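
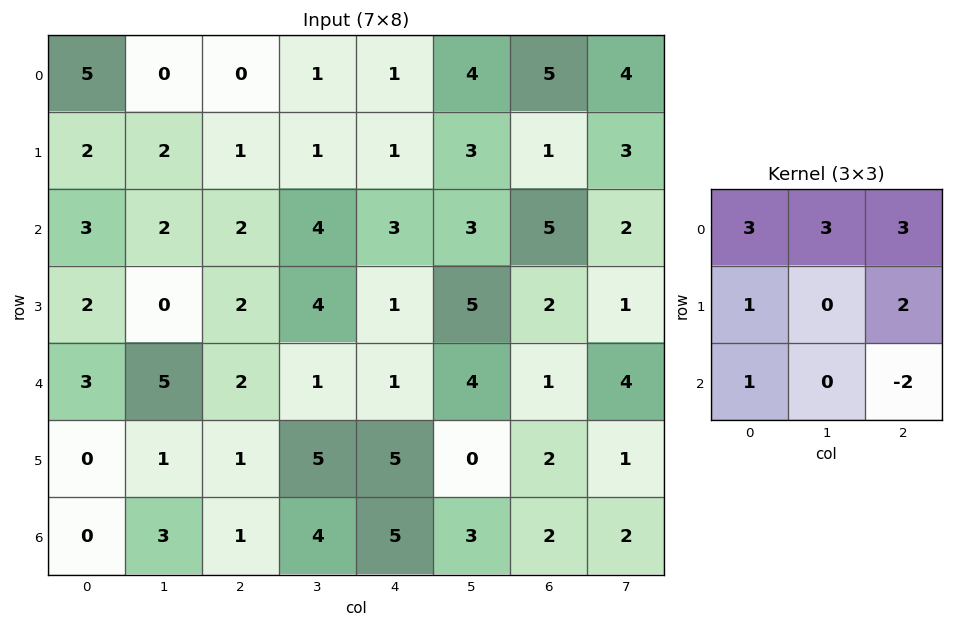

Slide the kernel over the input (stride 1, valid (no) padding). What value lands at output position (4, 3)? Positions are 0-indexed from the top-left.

The receptive field on the input at this output position is [1 1 4 / 5 5 0 / 4 5 3]. Elementwise product with the kernel and sum: 1·3 + 1·3 + 4·3 + 5·1 + 0·2 + 4·1 + 3·-2.

21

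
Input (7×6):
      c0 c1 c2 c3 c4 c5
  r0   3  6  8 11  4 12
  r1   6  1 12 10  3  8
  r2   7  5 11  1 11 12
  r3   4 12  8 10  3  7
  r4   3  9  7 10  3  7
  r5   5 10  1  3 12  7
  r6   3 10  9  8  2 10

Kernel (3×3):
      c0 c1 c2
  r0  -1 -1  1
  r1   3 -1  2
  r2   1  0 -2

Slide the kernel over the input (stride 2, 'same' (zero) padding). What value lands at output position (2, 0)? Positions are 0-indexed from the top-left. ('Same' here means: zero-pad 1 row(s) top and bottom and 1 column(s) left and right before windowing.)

The receptive field on the zero-padded input at this output position is [0 4 12 / 0 3 9 / 0 5 10]. Elementwise product with the kernel and sum: 0·-1 + 4·-1 + 12·1 + 0·3 + 3·-1 + 9·2 + 0·1 + 10·-2.

3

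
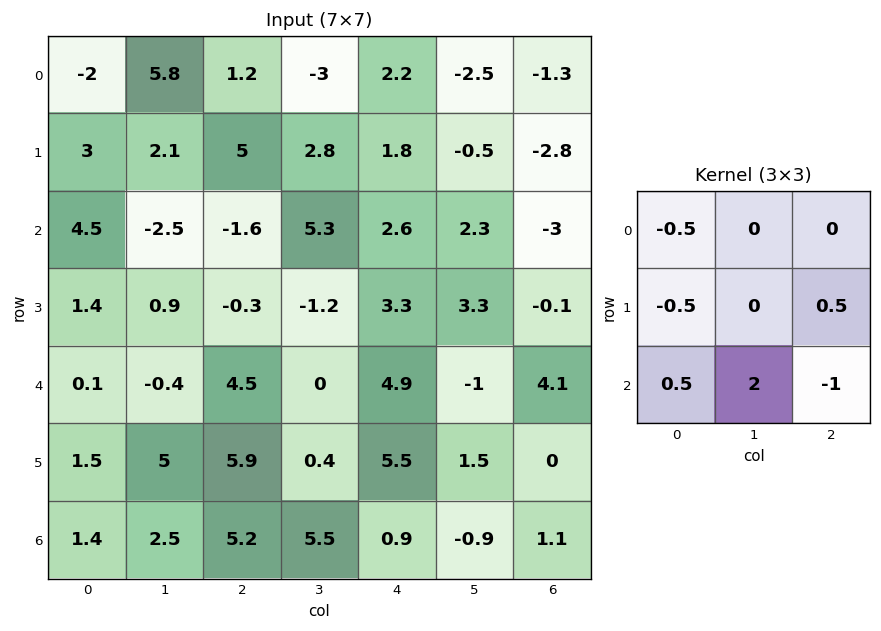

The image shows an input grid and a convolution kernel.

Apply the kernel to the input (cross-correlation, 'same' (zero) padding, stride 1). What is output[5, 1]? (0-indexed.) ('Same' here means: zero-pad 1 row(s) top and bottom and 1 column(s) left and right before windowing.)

The receptive field on the zero-padded input at this output position is [0.1 -0.4 4.5 / 1.5 5 5.9 / 1.4 2.5 5.2]. Elementwise product with the kernel and sum: 0.1·-0.5 + 1.5·-0.5 + 5.9·0.5 + 1.4·0.5 + 2.5·2 + 5.2·-1.

2.65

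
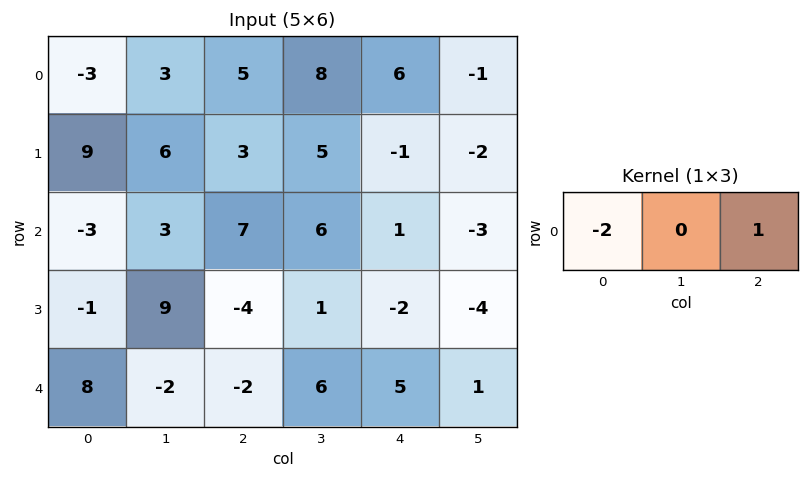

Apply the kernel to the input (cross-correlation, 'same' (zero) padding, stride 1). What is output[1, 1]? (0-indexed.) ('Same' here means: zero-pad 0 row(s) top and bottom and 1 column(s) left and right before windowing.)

The receptive field on the zero-padded input at this output position is [9 6 3]. Elementwise product with the kernel and sum: 9·-2 + 3·1.

-15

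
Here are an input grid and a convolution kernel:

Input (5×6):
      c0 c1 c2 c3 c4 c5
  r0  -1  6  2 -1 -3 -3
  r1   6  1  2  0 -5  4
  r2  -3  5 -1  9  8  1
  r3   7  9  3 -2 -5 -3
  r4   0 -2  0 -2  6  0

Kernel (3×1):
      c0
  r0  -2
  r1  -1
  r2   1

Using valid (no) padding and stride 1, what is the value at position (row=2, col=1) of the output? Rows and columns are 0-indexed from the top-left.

The receptive field on the input at this output position is [5 / 9 / -2]. Elementwise product with the kernel and sum: 5·-2 + 9·-1 + -2·1.

-21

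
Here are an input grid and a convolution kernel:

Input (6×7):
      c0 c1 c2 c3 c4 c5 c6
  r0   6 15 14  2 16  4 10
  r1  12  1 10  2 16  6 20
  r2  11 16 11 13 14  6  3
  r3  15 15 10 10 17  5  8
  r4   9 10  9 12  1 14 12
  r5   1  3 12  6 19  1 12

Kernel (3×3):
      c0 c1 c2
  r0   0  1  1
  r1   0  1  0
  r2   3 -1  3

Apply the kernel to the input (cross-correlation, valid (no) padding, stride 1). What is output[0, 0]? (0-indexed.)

The receptive field on the input at this output position is [6 15 14 / 12 1 10 / 11 16 11]. Elementwise product with the kernel and sum: 15·1 + 14·1 + 1·1 + 11·3 + 16·-1 + 11·3.

80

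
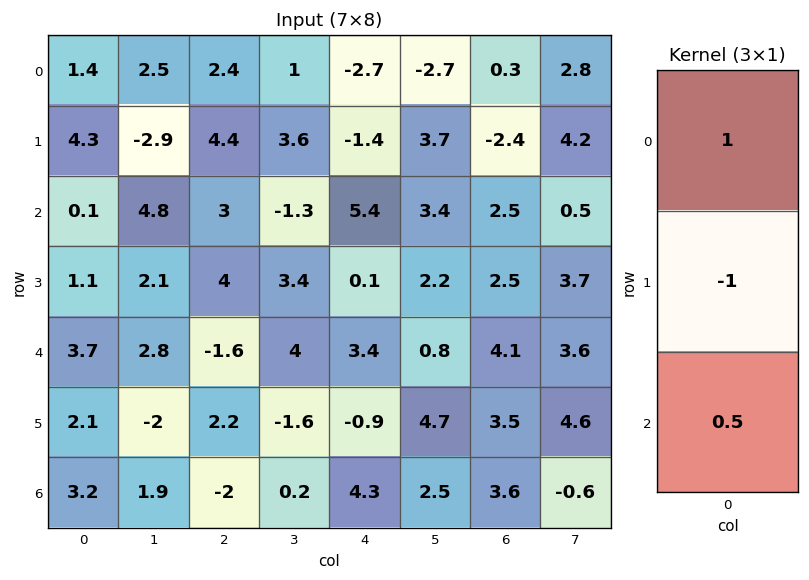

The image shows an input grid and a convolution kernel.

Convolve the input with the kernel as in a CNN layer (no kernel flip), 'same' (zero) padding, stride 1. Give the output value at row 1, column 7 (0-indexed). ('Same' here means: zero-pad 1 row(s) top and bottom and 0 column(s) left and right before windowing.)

The receptive field on the zero-padded input at this output position is [2.8 / 4.2 / 0.5]. Elementwise product with the kernel and sum: 2.8·1 + 4.2·-1 + 0.5·0.5.

-1.15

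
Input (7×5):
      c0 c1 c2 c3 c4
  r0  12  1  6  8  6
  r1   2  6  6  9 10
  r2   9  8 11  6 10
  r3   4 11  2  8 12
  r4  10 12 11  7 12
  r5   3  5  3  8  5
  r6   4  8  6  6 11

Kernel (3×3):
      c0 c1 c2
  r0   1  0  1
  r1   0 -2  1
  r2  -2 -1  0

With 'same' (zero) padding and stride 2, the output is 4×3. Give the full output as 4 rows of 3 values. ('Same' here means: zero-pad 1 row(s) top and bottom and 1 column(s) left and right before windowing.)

Output[0,0]: The receptive field on the zero-padded input at this output position is [0 0 0 / 0 12 1 / 0 2 6]. Elementwise product with the kernel and sum: 0·1 + 0·1 + 12·-2 + 1·1 + 0·-2 + 2·-1.

-25 -22 -40
-8 -25 -39
0 -9 -37
5 7 -14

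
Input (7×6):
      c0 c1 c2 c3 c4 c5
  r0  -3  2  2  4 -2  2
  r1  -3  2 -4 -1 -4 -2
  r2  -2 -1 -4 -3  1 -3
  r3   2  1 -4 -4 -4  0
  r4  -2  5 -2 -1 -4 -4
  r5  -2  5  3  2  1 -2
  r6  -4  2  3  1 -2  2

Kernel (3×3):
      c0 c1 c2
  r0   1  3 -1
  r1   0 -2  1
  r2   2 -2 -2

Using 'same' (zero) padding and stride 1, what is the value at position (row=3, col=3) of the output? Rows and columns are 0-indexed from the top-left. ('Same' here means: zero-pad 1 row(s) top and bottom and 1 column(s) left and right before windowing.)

-4

The receptive field on the zero-padded input at this output position is [-4 -3 1 / -4 -4 -4 / -2 -1 -4]. Elementwise product with the kernel and sum: -4·1 + -3·3 + 1·-1 + -4·-2 + -4·1 + -2·2 + -1·-2 + -4·-2.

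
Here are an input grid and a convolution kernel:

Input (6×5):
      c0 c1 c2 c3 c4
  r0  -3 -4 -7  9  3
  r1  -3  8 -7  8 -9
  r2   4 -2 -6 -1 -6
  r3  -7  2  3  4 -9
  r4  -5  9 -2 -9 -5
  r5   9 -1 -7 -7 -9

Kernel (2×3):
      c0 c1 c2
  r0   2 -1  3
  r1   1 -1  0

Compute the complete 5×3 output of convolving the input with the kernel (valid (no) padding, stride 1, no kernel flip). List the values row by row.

-34 41 -29
-29 51 -54
-17 -2 -30
-21 24 -18
-15 -1 -10

Output[0,0]: The receptive field on the input at this output position is [-3 -4 -7 / -3 8 -7]. Elementwise product with the kernel and sum: -3·2 + -4·-1 + -7·3 + -3·1 + 8·-1.
Output[0,1]: The receptive field on the input at this output position is [-4 -7 9 / 8 -7 8]. Elementwise product with the kernel and sum: -4·2 + -7·-1 + 9·3 + 8·1 + -7·-1.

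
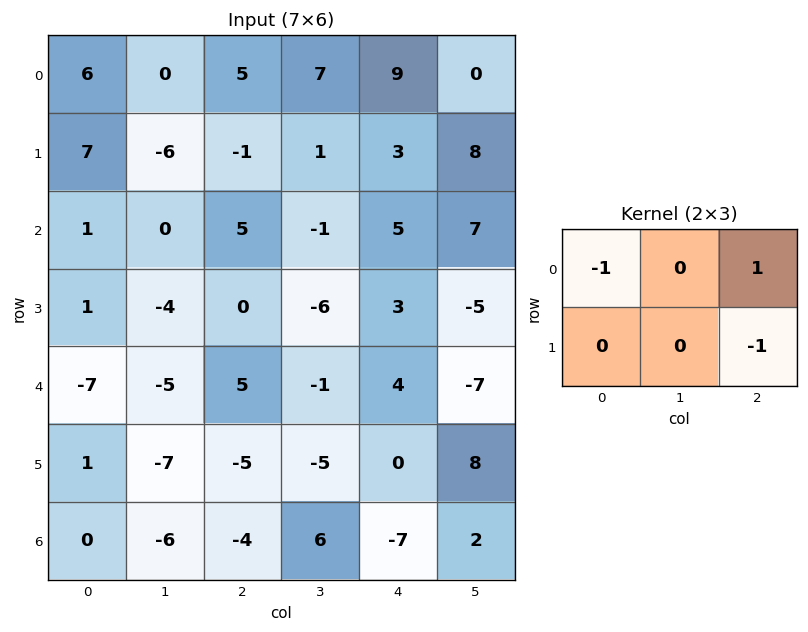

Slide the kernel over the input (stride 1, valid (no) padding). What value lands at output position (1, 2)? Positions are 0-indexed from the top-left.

-1

The receptive field on the input at this output position is [-1 1 3 / 5 -1 5]. Elementwise product with the kernel and sum: -1·-1 + 3·1 + 5·-1.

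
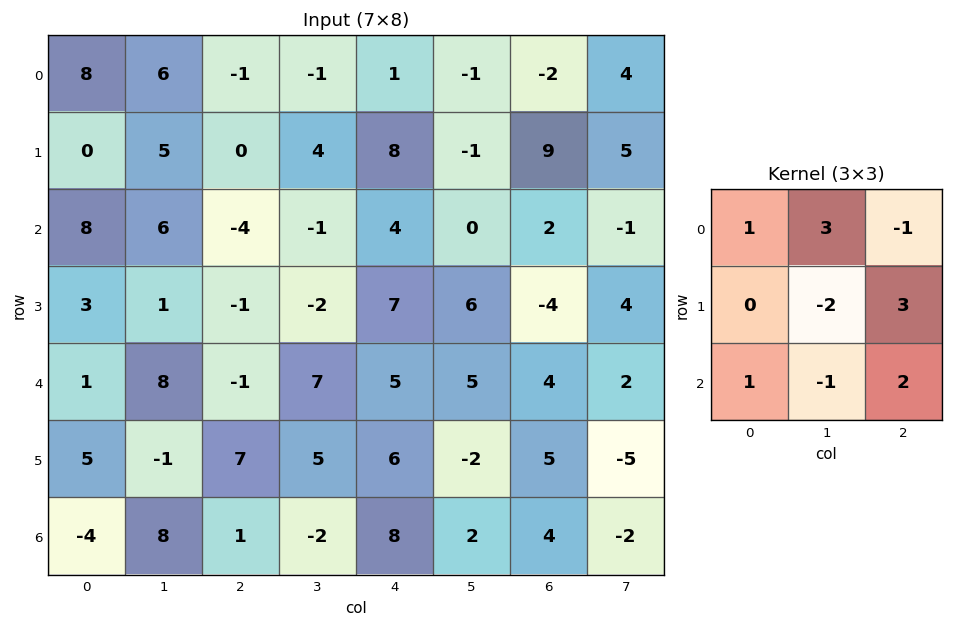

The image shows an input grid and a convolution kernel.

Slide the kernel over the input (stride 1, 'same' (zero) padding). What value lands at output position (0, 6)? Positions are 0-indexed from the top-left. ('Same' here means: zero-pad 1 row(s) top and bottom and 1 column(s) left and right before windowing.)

The receptive field on the zero-padded input at this output position is [0 0 0 / -1 -2 4 / -1 9 5]. Elementwise product with the kernel and sum: 0·1 + 0·3 + 0·-1 + -2·-2 + 4·3 + -1·1 + 9·-1 + 5·2.

16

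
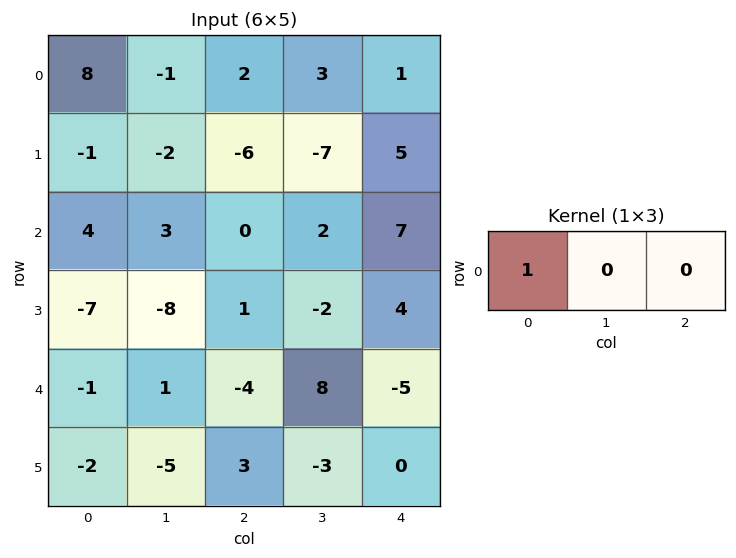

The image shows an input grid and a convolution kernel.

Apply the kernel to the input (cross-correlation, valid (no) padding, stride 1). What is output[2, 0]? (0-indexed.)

4

The receptive field on the input at this output position is [4 3 0]. Elementwise product with the kernel and sum: 4·1.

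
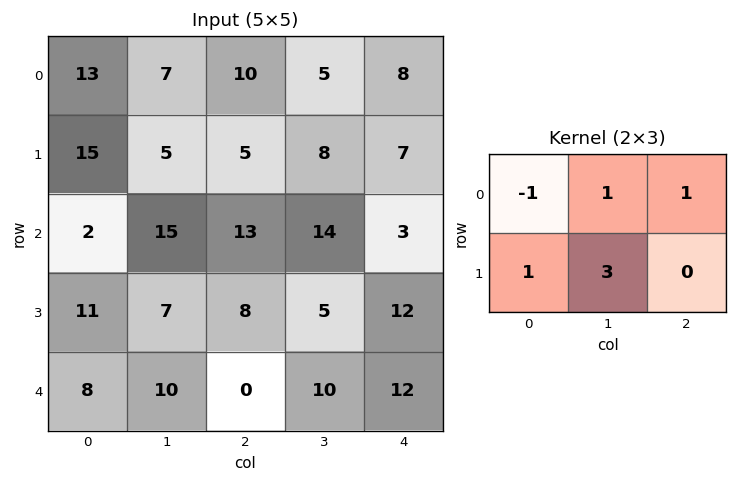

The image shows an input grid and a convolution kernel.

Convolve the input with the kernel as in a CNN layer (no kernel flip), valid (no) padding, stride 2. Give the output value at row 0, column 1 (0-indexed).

The receptive field on the input at this output position is [10 5 8 / 5 8 7]. Elementwise product with the kernel and sum: 10·-1 + 5·1 + 8·1 + 5·1 + 8·3.

32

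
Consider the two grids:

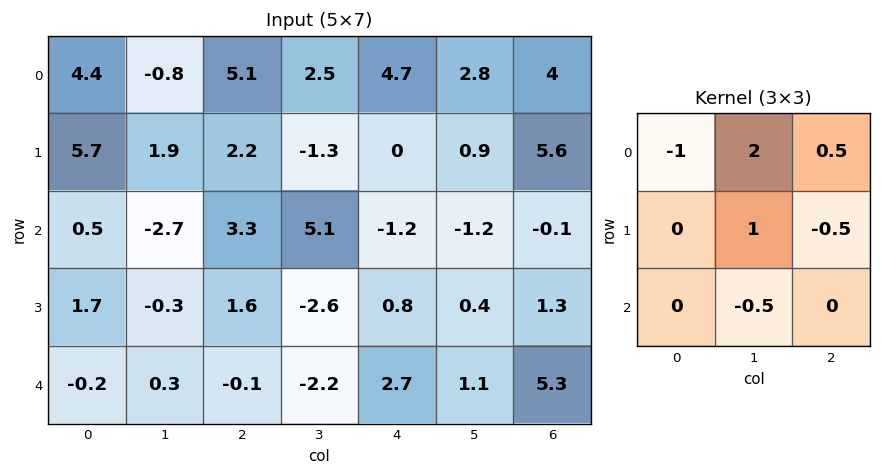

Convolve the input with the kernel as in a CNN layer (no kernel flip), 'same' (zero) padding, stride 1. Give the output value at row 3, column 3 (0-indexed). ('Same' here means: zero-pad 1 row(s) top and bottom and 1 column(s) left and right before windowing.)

4.4

The receptive field on the zero-padded input at this output position is [3.3 5.1 -1.2 / 1.6 -2.6 0.8 / -0.1 -2.2 2.7]. Elementwise product with the kernel and sum: 3.3·-1 + 5.1·2 + -1.2·0.5 + -2.6·1 + 0.8·-0.5 + -2.2·-0.5.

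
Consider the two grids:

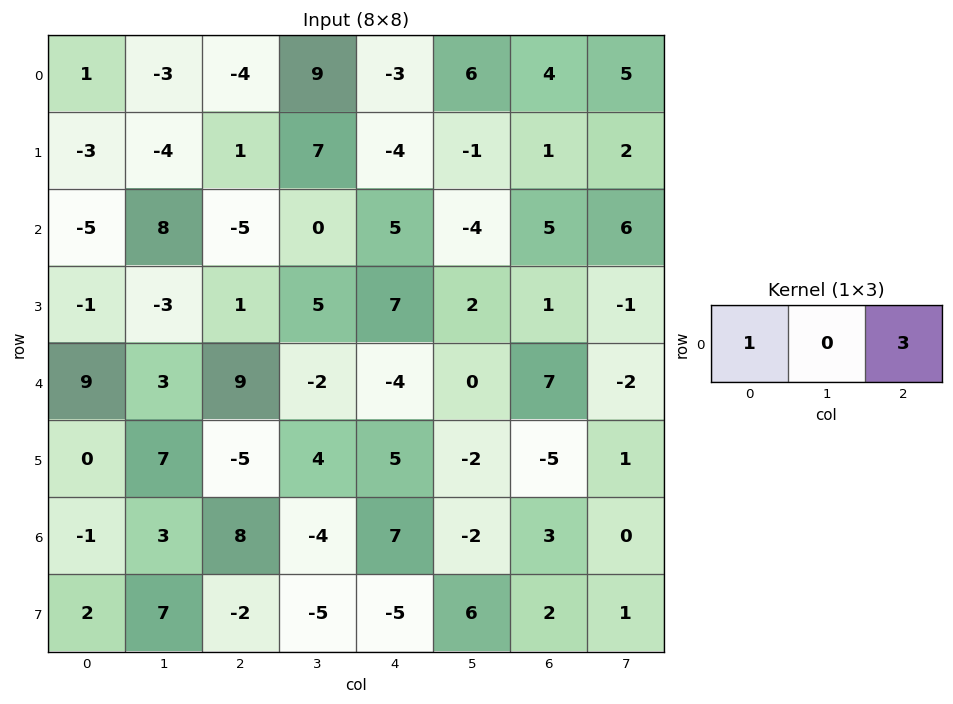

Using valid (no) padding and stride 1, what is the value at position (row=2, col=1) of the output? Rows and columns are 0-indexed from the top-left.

The receptive field on the input at this output position is [8 -5 0]. Elementwise product with the kernel and sum: 8·1 + 0·3.

8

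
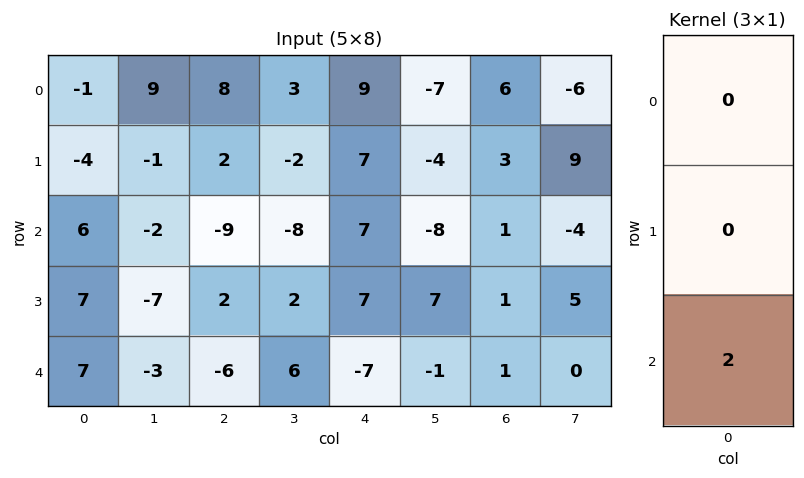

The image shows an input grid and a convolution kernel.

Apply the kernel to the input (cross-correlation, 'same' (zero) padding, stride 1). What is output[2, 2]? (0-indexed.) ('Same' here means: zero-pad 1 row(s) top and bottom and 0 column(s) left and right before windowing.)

The receptive field on the zero-padded input at this output position is [2 / -9 / 2]. Elementwise product with the kernel and sum: 2·2.

4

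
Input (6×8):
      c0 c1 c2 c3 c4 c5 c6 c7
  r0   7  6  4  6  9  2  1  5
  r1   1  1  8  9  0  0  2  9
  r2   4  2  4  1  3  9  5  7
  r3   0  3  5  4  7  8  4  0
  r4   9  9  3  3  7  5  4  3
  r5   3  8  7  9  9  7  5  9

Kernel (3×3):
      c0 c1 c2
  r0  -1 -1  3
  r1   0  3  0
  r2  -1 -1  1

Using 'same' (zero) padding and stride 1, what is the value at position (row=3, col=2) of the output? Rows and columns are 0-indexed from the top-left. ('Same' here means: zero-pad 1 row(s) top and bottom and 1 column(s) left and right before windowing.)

3

The receptive field on the zero-padded input at this output position is [2 4 1 / 3 5 4 / 9 3 3]. Elementwise product with the kernel and sum: 2·-1 + 4·-1 + 1·3 + 5·3 + 9·-1 + 3·-1 + 3·1.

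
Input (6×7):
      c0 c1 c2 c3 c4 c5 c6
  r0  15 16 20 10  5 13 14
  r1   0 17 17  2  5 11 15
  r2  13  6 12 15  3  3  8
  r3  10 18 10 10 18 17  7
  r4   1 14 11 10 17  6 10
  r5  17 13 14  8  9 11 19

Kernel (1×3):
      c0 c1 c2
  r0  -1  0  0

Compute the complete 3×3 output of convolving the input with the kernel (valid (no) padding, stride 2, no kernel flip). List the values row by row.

-15 -20 -5
-13 -12 -3
-1 -11 -17

Output[0,0]: The receptive field on the input at this output position is [15 16 20]. Elementwise product with the kernel and sum: 15·-1.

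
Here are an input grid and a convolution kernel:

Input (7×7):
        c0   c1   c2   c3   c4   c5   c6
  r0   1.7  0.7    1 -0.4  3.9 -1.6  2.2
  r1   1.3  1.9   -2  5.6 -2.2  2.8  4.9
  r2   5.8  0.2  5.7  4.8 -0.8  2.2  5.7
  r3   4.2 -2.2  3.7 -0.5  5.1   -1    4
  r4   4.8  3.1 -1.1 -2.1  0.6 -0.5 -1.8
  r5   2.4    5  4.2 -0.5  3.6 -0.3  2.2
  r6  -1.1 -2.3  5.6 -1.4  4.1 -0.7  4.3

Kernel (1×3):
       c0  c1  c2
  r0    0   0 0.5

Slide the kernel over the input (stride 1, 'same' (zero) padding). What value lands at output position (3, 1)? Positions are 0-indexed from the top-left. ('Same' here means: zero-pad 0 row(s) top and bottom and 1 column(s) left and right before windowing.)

The receptive field on the zero-padded input at this output position is [4.2 -2.2 3.7]. Elementwise product with the kernel and sum: 3.7·0.5.

1.85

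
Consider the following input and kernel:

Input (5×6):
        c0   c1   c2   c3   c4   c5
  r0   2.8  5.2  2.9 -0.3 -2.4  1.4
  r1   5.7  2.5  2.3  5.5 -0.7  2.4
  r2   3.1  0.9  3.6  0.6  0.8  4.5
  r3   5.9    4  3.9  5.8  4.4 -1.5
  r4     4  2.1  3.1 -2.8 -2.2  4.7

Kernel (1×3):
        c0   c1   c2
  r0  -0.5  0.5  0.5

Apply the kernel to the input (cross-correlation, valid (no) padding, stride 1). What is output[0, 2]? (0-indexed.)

-2.8

The receptive field on the input at this output position is [2.9 -0.3 -2.4]. Elementwise product with the kernel and sum: 2.9·-0.5 + -0.3·0.5 + -2.4·0.5.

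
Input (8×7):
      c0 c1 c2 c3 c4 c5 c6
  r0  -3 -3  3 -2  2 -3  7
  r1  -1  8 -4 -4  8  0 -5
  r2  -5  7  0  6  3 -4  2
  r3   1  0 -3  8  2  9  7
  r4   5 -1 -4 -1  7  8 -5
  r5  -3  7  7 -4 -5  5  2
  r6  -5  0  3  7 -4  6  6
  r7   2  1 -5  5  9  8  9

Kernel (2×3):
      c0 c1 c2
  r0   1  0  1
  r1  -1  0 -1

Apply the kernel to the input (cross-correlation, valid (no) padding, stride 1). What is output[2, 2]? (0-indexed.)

4

The receptive field on the input at this output position is [0 6 3 / -3 8 2]. Elementwise product with the kernel and sum: 0·1 + 3·1 + -3·-1 + 2·-1.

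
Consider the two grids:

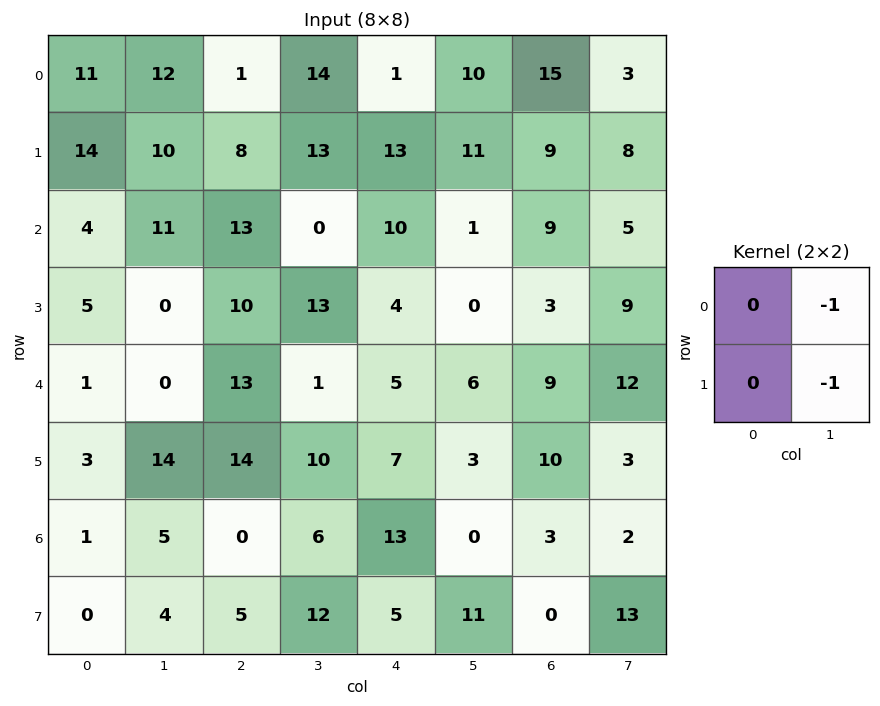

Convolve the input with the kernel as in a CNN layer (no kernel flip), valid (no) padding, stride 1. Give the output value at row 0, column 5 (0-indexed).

-24

The receptive field on the input at this output position is [10 15 / 11 9]. Elementwise product with the kernel and sum: 15·-1 + 9·-1.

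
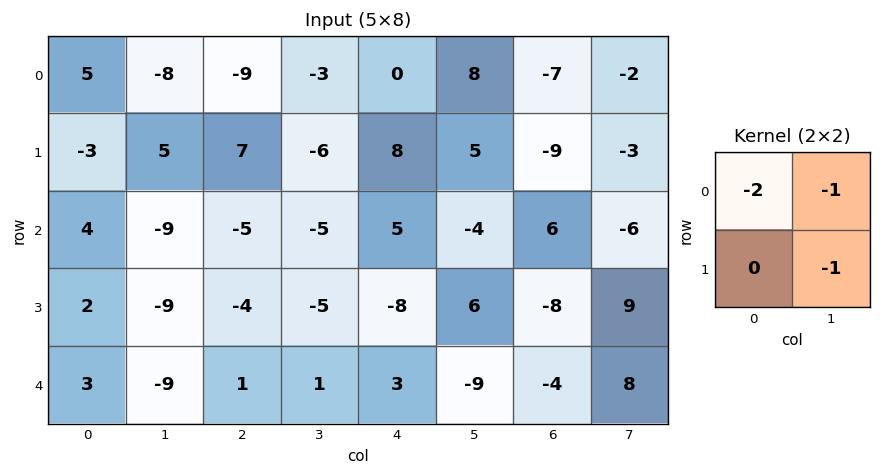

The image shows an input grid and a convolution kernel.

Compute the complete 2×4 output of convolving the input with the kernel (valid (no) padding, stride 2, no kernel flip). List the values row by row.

Output[0,0]: The receptive field on the input at this output position is [5 -8 / -3 5]. Elementwise product with the kernel and sum: 5·-2 + -8·-1 + 5·-1.

-7 27 -13 19
10 20 -12 -15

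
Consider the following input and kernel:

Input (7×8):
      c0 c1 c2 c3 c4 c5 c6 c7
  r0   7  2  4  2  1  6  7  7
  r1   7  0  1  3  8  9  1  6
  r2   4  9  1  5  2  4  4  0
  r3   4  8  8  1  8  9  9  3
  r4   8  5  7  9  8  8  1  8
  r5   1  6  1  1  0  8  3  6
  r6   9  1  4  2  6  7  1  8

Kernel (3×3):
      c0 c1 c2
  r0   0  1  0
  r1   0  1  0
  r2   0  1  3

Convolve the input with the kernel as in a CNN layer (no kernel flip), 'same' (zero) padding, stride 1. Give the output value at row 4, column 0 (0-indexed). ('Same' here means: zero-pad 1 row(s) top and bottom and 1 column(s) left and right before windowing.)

31

The receptive field on the zero-padded input at this output position is [0 4 8 / 0 8 5 / 0 1 6]. Elementwise product with the kernel and sum: 4·1 + 8·1 + 1·1 + 6·3.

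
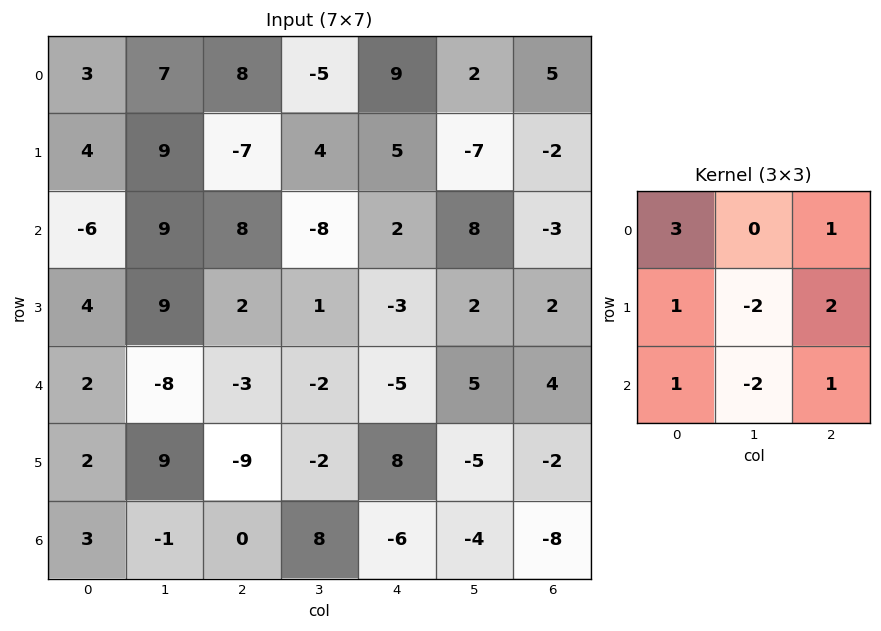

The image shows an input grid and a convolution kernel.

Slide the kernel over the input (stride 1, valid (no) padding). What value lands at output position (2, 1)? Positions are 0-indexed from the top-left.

The receptive field on the input at this output position is [9 8 -8 / 9 2 1 / -8 -3 -2]. Elementwise product with the kernel and sum: 9·3 + -8·1 + 9·1 + 2·-2 + 1·2 + -8·1 + -3·-2 + -2·1.

22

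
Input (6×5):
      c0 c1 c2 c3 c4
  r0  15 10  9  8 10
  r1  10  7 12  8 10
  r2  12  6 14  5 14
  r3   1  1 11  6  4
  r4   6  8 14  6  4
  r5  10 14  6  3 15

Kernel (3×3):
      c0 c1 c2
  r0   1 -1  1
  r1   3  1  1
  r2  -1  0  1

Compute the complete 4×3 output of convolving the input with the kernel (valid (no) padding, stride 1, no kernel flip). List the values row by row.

65 49 65
81 45 68
43 15 56
47 29 70

Output[0,0]: The receptive field on the input at this output position is [15 10 9 / 10 7 12 / 12 6 14]. Elementwise product with the kernel and sum: 15·1 + 10·-1 + 9·1 + 10·3 + 7·1 + 12·1 + 12·-1 + 14·1.
Output[0,1]: The receptive field on the input at this output position is [10 9 8 / 7 12 8 / 6 14 5]. Elementwise product with the kernel and sum: 10·1 + 9·-1 + 8·1 + 7·3 + 12·1 + 8·1 + 6·-1 + 5·1.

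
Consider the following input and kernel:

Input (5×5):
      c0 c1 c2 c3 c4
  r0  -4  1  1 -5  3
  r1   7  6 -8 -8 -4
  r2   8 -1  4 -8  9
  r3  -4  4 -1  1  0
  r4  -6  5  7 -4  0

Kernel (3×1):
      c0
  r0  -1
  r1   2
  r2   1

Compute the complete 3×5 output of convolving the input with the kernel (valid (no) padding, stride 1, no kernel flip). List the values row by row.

Output[0,0]: The receptive field on the input at this output position is [-4 / 7 / 8]. Elementwise product with the kernel and sum: -4·-1 + 7·2 + 8·1.

26 10 -13 -19 -2
5 -4 15 -7 22
-22 14 1 6 -9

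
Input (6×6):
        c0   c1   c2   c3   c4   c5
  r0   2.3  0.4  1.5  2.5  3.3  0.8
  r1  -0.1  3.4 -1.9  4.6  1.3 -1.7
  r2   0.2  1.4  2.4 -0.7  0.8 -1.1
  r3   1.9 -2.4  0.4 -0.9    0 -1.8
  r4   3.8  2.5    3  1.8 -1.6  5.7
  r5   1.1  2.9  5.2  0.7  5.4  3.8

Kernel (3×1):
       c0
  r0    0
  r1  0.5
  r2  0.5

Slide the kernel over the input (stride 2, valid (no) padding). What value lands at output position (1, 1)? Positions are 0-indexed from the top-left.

The receptive field on the input at this output position is [2.4 / 0.4 / 3]. Elementwise product with the kernel and sum: 0.4·0.5 + 3·0.5.

1.7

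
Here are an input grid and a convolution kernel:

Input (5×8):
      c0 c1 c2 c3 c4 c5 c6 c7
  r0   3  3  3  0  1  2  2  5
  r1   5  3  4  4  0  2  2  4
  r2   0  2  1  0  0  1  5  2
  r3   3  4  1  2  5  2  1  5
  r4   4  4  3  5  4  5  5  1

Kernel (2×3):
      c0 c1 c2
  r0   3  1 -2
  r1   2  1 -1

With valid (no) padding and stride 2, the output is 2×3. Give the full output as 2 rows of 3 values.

15 19 1
9 2 2

Output[0,0]: The receptive field on the input at this output position is [3 3 3 / 5 3 4]. Elementwise product with the kernel and sum: 3·3 + 3·1 + 3·-2 + 5·2 + 3·1 + 4·-1.
Output[0,1]: The receptive field on the input at this output position is [3 0 1 / 4 4 0]. Elementwise product with the kernel and sum: 3·3 + 0·1 + 1·-2 + 4·2 + 4·1 + 0·-1.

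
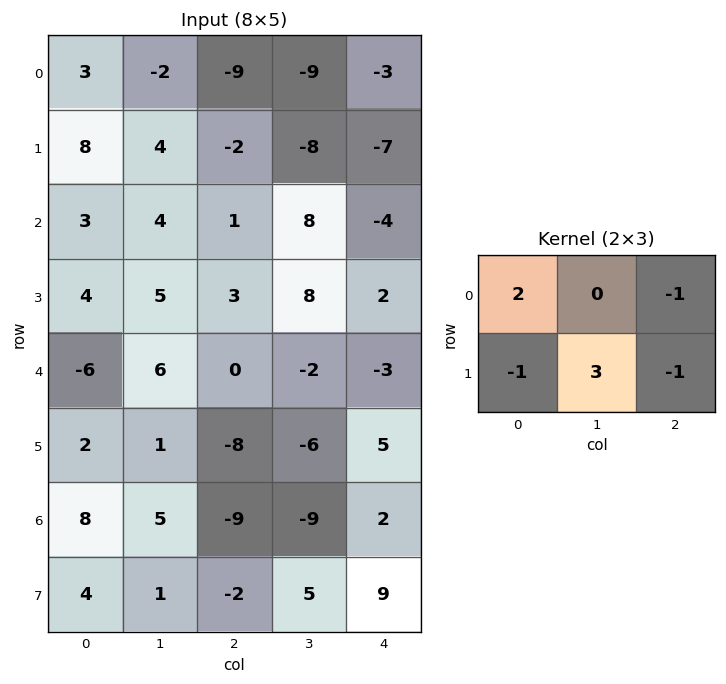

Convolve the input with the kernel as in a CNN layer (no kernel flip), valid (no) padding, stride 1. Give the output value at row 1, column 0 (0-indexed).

26

The receptive field on the input at this output position is [8 4 -2 / 3 4 1]. Elementwise product with the kernel and sum: 8·2 + -2·-1 + 3·-1 + 4·3 + 1·-1.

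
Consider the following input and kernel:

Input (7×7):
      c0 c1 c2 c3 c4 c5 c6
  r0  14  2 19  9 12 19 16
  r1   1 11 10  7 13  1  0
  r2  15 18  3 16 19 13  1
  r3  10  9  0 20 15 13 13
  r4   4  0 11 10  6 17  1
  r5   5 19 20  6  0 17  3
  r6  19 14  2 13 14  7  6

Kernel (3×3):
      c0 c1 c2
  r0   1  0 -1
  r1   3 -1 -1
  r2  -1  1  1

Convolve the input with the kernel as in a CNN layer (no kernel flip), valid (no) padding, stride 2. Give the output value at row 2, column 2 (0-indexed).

The receptive field on the input at this output position is [6 17 1 / 0 17 3 / 14 7 6]. Elementwise product with the kernel and sum: 6·1 + 1·-1 + 0·3 + 17·-1 + 3·-1 + 14·-1 + 7·1 + 6·1.

-16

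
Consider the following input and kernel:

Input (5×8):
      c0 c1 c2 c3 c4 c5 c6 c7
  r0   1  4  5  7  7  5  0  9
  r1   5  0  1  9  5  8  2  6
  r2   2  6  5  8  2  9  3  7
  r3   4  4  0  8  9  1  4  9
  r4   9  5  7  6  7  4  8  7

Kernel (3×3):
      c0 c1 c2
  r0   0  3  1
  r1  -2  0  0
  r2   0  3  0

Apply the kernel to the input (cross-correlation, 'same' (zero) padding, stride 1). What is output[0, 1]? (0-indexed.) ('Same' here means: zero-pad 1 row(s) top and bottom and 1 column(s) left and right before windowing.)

-2

The receptive field on the zero-padded input at this output position is [0 0 0 / 1 4 5 / 5 0 1]. Elementwise product with the kernel and sum: 0·3 + 0·1 + 1·-2 + 0·3.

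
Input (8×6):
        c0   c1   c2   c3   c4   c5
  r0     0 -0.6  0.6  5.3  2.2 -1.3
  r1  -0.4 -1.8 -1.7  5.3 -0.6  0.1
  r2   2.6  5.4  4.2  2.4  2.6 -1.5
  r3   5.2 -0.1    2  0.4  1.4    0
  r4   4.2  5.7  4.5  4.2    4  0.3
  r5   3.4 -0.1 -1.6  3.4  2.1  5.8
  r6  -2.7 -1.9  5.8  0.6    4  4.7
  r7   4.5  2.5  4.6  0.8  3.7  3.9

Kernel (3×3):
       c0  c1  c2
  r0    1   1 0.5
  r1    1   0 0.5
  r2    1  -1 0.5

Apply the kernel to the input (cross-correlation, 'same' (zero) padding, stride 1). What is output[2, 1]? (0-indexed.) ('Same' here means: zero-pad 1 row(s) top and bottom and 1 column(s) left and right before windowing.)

7.95

The receptive field on the zero-padded input at this output position is [-0.4 -1.8 -1.7 / 2.6 5.4 4.2 / 5.2 -0.1 2]. Elementwise product with the kernel and sum: -0.4·1 + -1.8·1 + -1.7·0.5 + 2.6·1 + 4.2·0.5 + 5.2·1 + -0.1·-1 + 2·0.5.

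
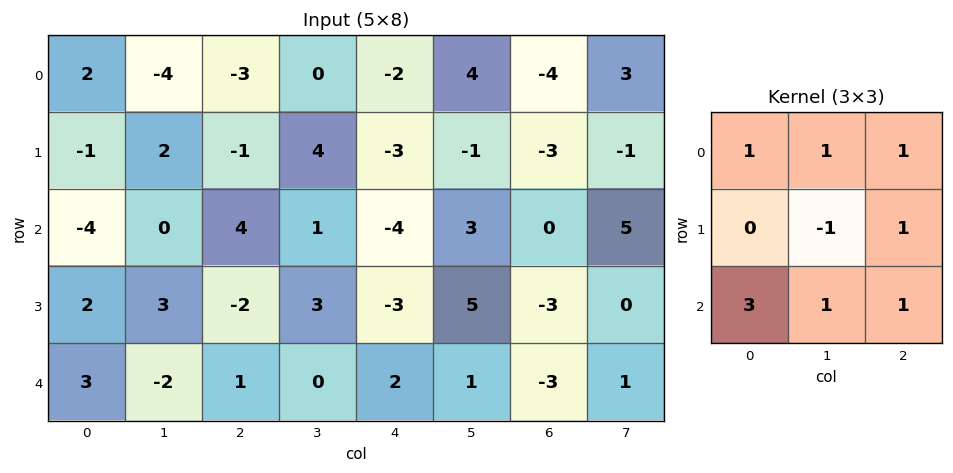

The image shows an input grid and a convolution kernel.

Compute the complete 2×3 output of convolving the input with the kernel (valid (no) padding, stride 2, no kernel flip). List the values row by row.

-16 -3 -13
3 0 -5

Output[0,0]: The receptive field on the input at this output position is [2 -4 -3 / -1 2 -1 / -4 0 4]. Elementwise product with the kernel and sum: 2·1 + -4·1 + -3·1 + 2·-1 + -1·1 + -4·3 + 0·1 + 4·1.
Output[0,1]: The receptive field on the input at this output position is [-3 0 -2 / -1 4 -3 / 4 1 -4]. Elementwise product with the kernel and sum: -3·1 + 0·1 + -2·1 + 4·-1 + -3·1 + 4·3 + 1·1 + -4·1.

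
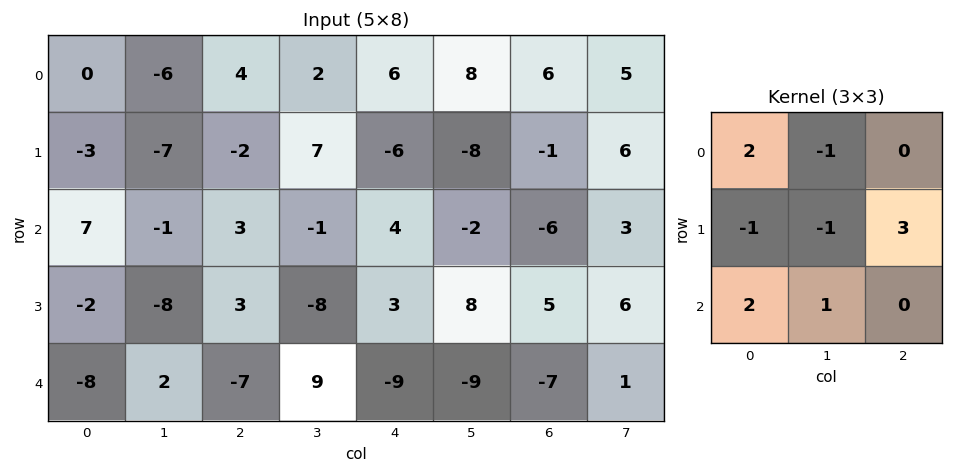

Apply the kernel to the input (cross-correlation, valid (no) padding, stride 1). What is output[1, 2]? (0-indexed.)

-3

The receptive field on the input at this output position is [-2 7 -6 / 3 -1 4 / 3 -8 3]. Elementwise product with the kernel and sum: -2·2 + 7·-1 + 3·-1 + -1·-1 + 4·3 + 3·2 + -8·1.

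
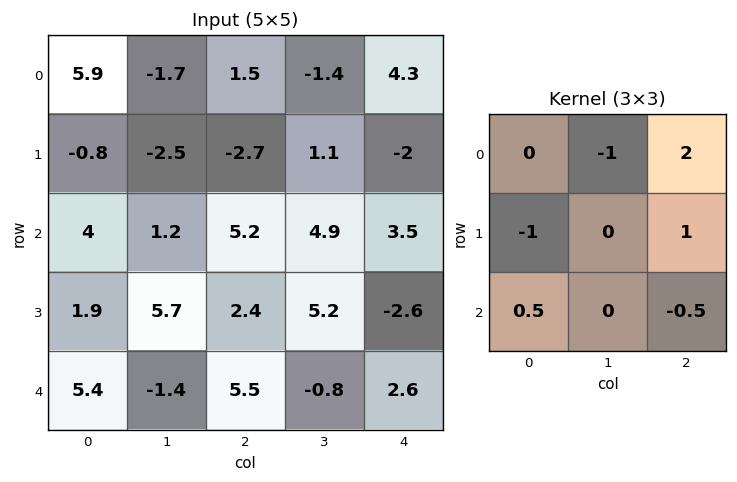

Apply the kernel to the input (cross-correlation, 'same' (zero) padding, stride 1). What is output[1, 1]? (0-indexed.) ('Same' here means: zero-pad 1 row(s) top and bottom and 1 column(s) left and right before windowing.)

The receptive field on the zero-padded input at this output position is [5.9 -1.7 1.5 / -0.8 -2.5 -2.7 / 4 1.2 5.2]. Elementwise product with the kernel and sum: -1.7·-1 + 1.5·2 + -0.8·-1 + -2.7·1 + 4·0.5 + 5.2·-0.5.

2.2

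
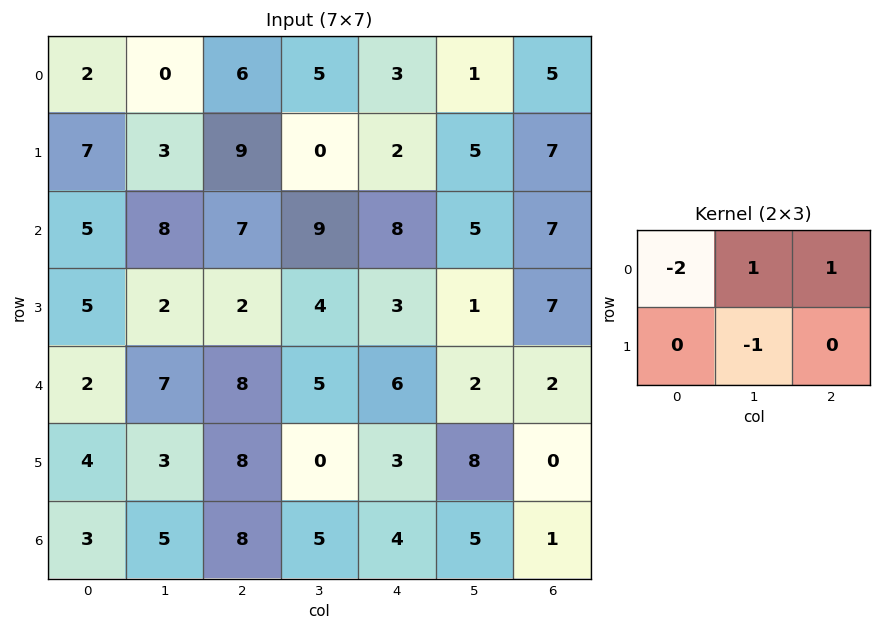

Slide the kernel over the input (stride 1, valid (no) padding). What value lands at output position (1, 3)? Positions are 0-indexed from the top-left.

-1

The receptive field on the input at this output position is [0 2 5 / 9 8 5]. Elementwise product with the kernel and sum: 0·-2 + 2·1 + 5·1 + 8·-1.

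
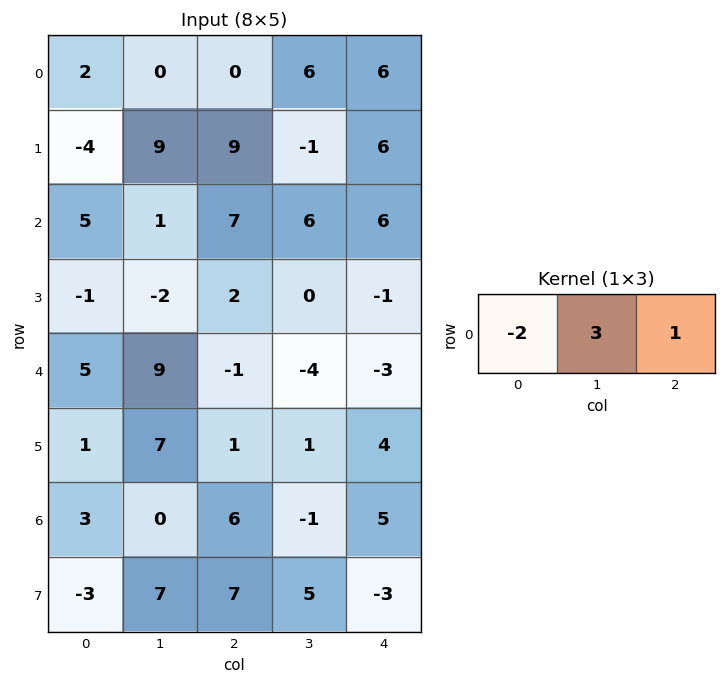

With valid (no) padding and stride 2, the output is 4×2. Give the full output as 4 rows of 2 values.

Output[0,0]: The receptive field on the input at this output position is [2 0 0]. Elementwise product with the kernel and sum: 2·-2 + 0·3 + 0·1.

-4 24
0 10
16 -13
0 -10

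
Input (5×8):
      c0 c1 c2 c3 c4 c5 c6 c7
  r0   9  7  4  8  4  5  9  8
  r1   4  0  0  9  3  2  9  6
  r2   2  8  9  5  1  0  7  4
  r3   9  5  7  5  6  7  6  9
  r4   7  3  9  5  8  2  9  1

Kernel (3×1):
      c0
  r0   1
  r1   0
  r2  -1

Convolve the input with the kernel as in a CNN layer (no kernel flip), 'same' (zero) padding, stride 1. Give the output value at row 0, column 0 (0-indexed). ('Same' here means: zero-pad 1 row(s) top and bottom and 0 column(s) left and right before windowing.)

-4

The receptive field on the zero-padded input at this output position is [0 / 9 / 4]. Elementwise product with the kernel and sum: 0·1 + 4·-1.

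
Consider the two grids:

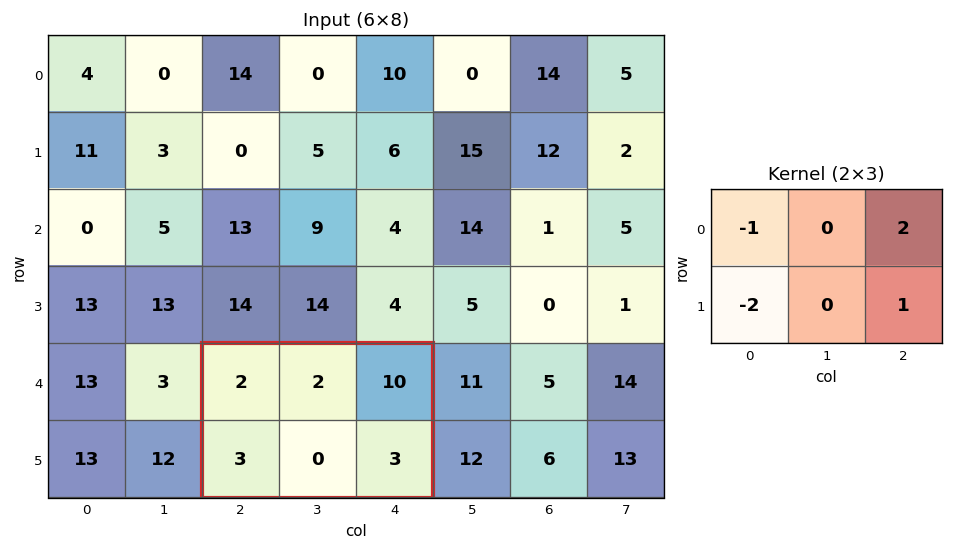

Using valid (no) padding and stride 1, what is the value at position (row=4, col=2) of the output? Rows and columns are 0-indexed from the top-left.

The receptive field on the input at this output position is [2 2 10 / 3 0 3]. Elementwise product with the kernel and sum: 2·-1 + 10·2 + 3·-2 + 3·1.

15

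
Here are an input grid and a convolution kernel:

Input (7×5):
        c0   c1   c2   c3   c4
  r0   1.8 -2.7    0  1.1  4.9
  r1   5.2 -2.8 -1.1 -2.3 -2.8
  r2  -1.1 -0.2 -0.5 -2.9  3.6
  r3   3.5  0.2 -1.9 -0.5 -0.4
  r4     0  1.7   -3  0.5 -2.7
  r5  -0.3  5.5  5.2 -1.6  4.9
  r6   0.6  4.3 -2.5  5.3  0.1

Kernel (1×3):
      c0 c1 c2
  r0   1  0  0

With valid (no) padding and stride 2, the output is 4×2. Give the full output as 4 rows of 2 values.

1.8 0
-1.1 -0.5
0 -3
0.6 -2.5

Output[0,0]: The receptive field on the input at this output position is [1.8 -2.7 0]. Elementwise product with the kernel and sum: 1.8·1.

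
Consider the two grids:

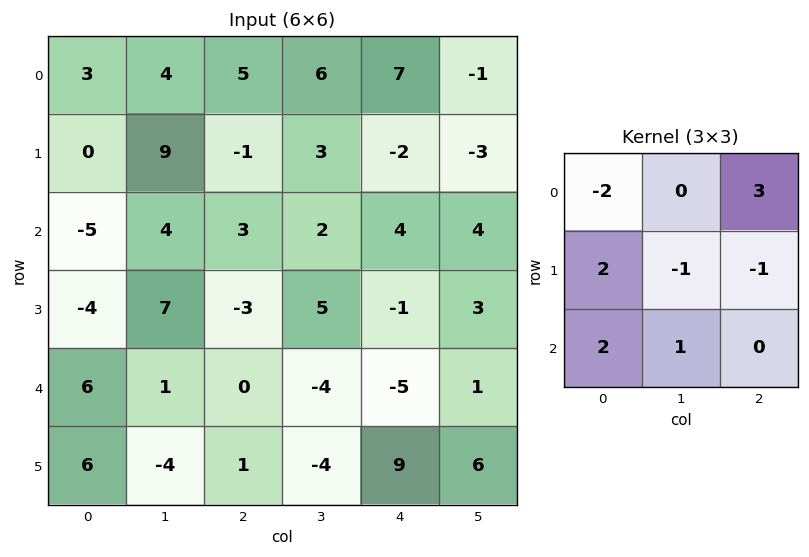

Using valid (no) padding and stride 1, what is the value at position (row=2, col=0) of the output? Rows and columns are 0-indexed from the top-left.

The receptive field on the input at this output position is [-5 4 3 / -4 7 -3 / 6 1 0]. Elementwise product with the kernel and sum: -5·-2 + 3·3 + -4·2 + 7·-1 + -3·-1 + 6·2 + 1·1.

20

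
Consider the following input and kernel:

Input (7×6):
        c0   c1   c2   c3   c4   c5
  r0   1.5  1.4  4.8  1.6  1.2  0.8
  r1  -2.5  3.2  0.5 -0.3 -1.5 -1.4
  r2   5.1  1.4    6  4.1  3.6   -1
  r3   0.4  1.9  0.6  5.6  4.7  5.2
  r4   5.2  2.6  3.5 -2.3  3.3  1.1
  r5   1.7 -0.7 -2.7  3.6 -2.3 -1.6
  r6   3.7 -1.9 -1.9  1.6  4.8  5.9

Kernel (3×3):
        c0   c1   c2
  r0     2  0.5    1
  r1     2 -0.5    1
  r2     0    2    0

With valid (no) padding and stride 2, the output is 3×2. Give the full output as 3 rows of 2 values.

Output[0,0]: The receptive field on the input at this output position is [1.5 1.4 4.8 / -2.5 3.2 0.5 / 5.1 1.4 6]. Elementwise product with the kernel and sum: 1.5·2 + 1.4·0.5 + 4.8·1 + -2.5·2 + 3.2·-0.5 + 0.5·1 + 1.4·2.

5.2 19.45
22.55 16.15
12.45 2.85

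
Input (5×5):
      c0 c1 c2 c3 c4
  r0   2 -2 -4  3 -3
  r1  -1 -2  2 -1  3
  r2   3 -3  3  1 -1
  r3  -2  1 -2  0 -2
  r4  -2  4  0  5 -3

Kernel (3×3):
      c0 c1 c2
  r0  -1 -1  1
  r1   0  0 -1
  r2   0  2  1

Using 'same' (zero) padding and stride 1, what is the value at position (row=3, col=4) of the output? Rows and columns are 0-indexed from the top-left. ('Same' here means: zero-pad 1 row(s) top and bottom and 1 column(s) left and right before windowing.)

-6

The receptive field on the zero-padded input at this output position is [1 -1 0 / 0 -2 0 / 5 -3 0]. Elementwise product with the kernel and sum: 1·-1 + -1·-1 + 0·1 + 0·-1 + -3·2 + 0·1.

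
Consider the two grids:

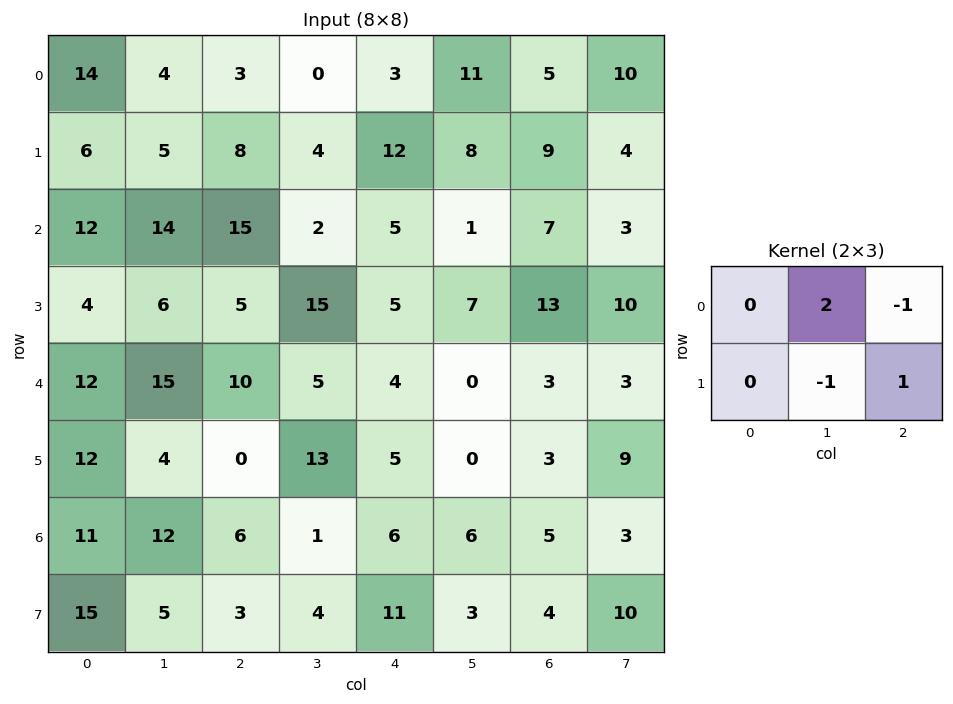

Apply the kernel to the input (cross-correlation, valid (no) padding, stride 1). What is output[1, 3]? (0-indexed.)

The receptive field on the input at this output position is [4 12 8 / 2 5 1]. Elementwise product with the kernel and sum: 12·2 + 8·-1 + 5·-1 + 1·1.

12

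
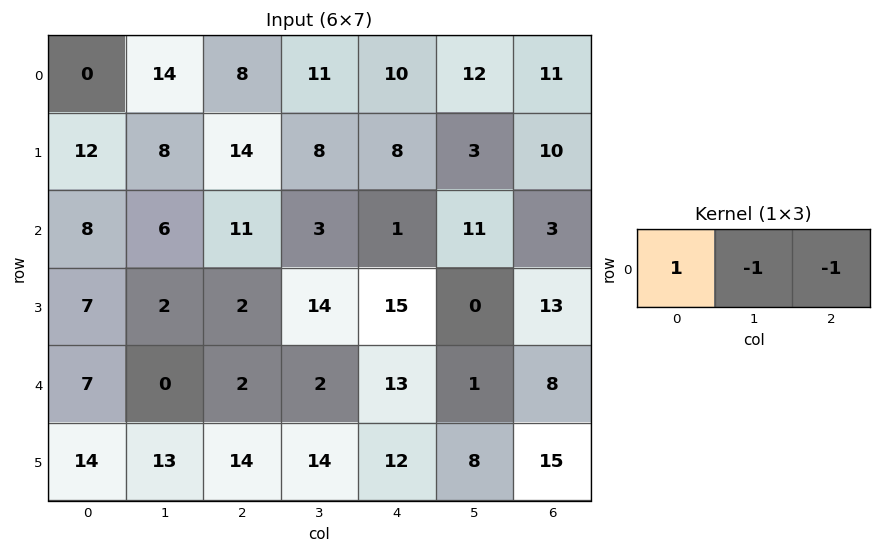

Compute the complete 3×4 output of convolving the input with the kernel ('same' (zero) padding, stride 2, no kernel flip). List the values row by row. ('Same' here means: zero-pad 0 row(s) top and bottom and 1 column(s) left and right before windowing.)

-14 -5 -11 1
-14 -8 -9 8
-7 -4 -12 -7

Output[0,0]: The receptive field on the zero-padded input at this output position is [0 0 14]. Elementwise product with the kernel and sum: 0·1 + 0·-1 + 14·-1.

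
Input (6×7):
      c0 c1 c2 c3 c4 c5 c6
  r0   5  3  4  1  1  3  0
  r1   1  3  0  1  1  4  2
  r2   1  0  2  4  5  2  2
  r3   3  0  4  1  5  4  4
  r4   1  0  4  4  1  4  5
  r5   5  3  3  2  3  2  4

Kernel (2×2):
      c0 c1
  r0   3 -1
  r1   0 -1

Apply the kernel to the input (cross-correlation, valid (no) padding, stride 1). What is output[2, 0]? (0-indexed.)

The receptive field on the input at this output position is [1 0 / 3 0]. Elementwise product with the kernel and sum: 1·3 + 0·-1 + 0·-1.

3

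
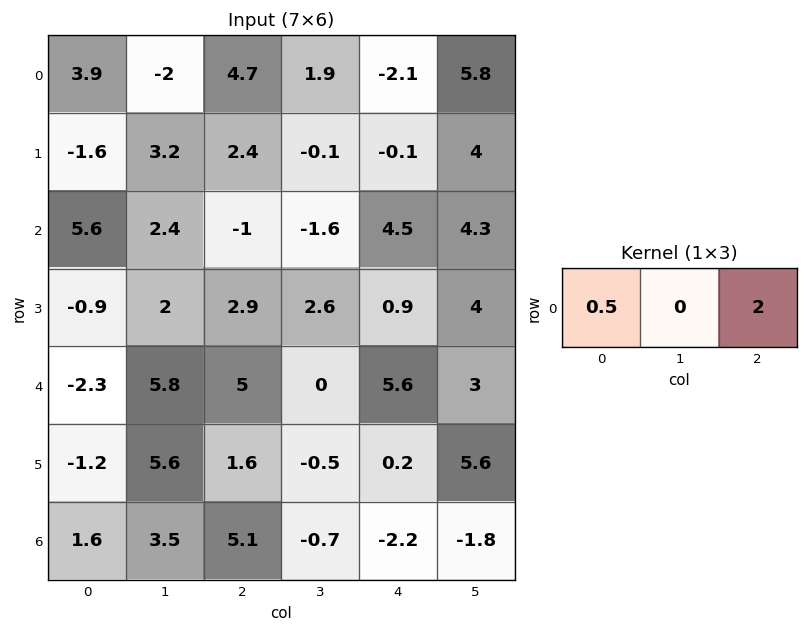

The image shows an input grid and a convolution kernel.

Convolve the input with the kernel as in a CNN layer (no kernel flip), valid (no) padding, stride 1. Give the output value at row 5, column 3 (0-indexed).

The receptive field on the input at this output position is [-0.5 0.2 5.6]. Elementwise product with the kernel and sum: -0.5·0.5 + 5.6·2.

10.95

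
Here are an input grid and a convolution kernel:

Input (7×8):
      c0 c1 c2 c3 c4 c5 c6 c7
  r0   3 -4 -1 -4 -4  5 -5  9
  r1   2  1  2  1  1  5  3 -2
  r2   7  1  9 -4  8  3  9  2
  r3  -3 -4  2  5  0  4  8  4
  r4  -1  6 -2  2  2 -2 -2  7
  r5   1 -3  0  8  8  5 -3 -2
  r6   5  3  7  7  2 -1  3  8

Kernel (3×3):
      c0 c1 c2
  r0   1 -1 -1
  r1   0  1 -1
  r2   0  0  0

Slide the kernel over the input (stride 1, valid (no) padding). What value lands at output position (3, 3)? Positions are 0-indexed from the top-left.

5

The receptive field on the input at this output position is [5 0 4 / 2 2 -2 / 8 8 5]. Elementwise product with the kernel and sum: 5·1 + 0·-1 + 4·-1 + 2·1 + -2·-1.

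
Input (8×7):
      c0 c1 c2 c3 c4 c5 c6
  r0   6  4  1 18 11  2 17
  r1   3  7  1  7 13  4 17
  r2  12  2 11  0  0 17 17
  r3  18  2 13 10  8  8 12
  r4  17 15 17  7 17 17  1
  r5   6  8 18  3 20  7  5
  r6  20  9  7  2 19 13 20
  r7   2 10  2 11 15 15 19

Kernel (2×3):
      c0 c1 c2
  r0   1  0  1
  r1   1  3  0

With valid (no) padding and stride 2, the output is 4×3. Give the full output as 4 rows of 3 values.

Output[0,0]: The receptive field on the input at this output position is [6 4 1 / 3 7 1]. Elementwise product with the kernel and sum: 6·1 + 1·1 + 3·1 + 7·3.
Output[0,1]: The receptive field on the input at this output position is [1 18 11 / 1 7 13]. Elementwise product with the kernel and sum: 1·1 + 11·1 + 1·1 + 7·3.

31 34 53
47 54 49
64 61 59
59 61 99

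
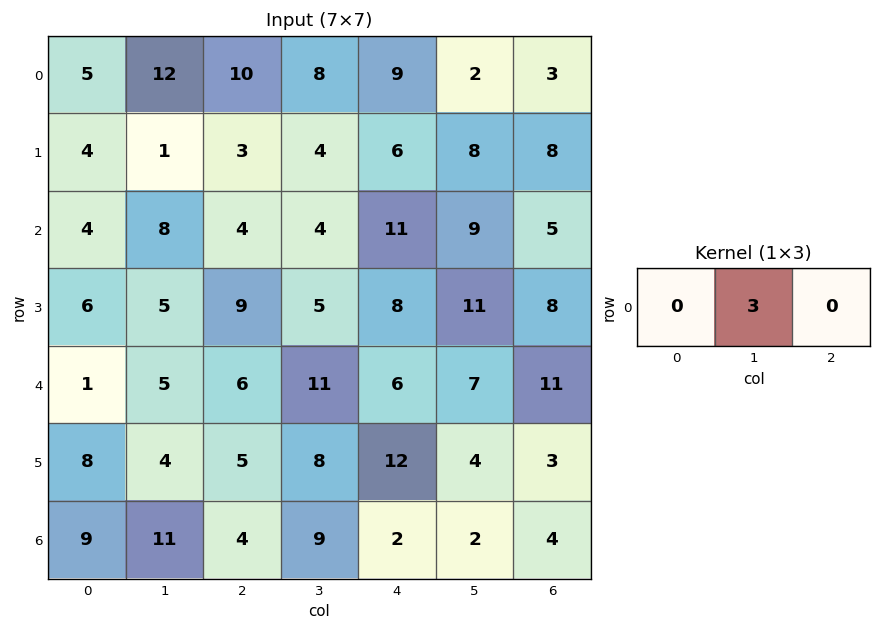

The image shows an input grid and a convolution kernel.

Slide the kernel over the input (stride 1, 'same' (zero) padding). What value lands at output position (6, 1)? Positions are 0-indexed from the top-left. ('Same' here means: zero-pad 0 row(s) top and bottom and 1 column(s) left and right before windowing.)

The receptive field on the zero-padded input at this output position is [9 11 4]. Elementwise product with the kernel and sum: 11·3.

33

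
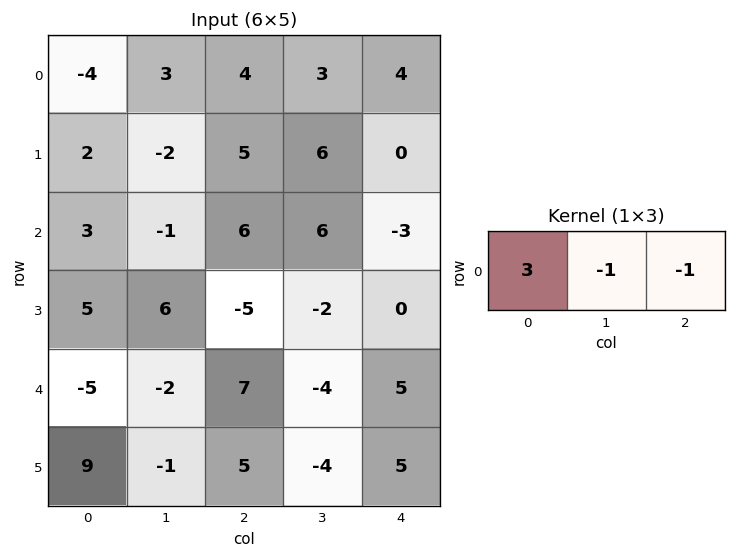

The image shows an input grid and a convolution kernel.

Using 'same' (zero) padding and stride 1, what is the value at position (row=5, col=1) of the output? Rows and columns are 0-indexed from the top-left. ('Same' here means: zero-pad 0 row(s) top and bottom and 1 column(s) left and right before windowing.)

The receptive field on the zero-padded input at this output position is [9 -1 5]. Elementwise product with the kernel and sum: 9·3 + -1·-1 + 5·-1.

23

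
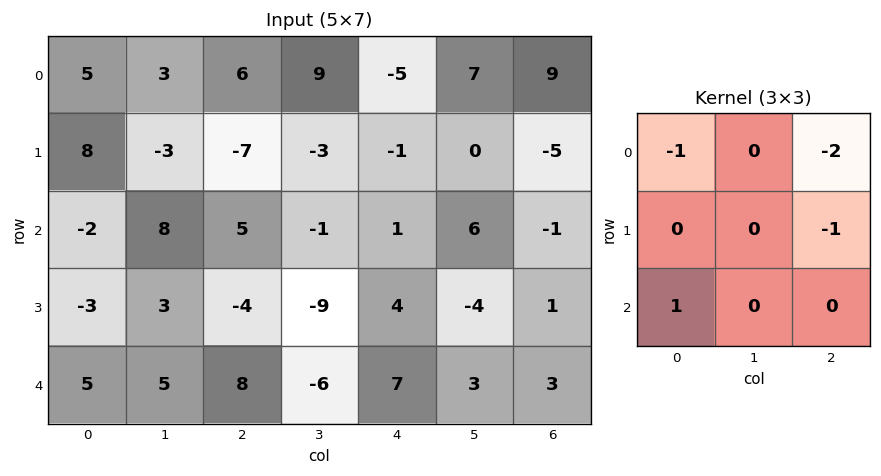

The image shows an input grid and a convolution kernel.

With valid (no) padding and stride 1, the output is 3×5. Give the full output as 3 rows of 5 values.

-12 -10 10 -24 -7
-2 13 4 -12 16
1 8 -3 -13 7

Output[0,0]: The receptive field on the input at this output position is [5 3 6 / 8 -3 -7 / -2 8 5]. Elementwise product with the kernel and sum: 5·-1 + 6·-2 + -7·-1 + -2·1.
Output[0,1]: The receptive field on the input at this output position is [3 6 9 / -3 -7 -3 / 8 5 -1]. Elementwise product with the kernel and sum: 3·-1 + 9·-2 + -3·-1 + 8·1.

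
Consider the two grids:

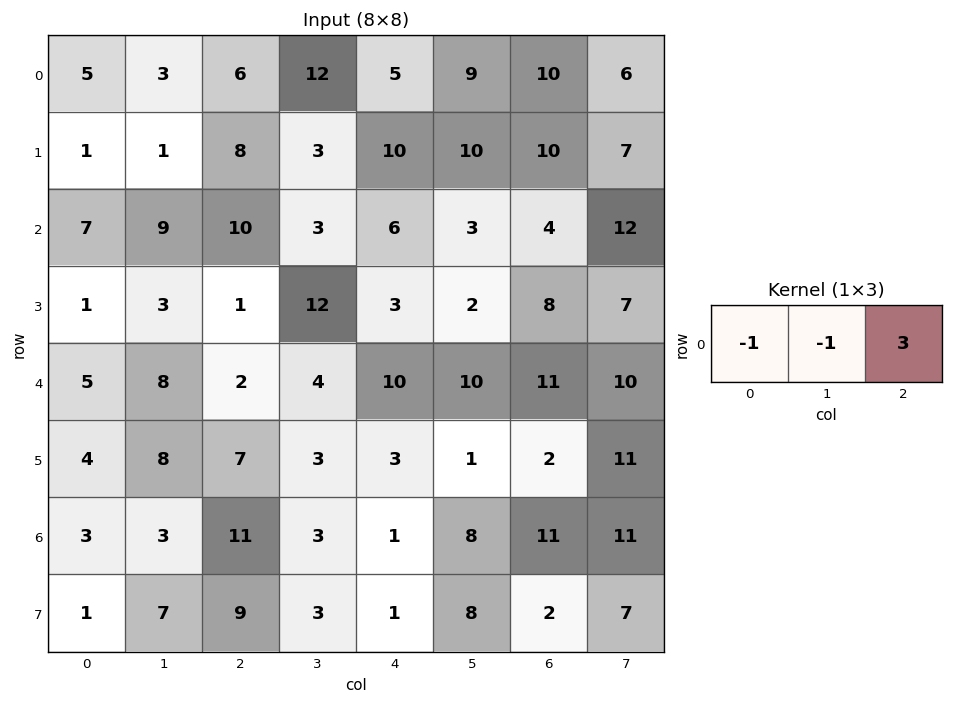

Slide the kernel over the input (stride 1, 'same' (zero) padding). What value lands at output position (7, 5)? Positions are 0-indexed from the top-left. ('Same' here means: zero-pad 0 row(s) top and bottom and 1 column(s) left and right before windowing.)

The receptive field on the zero-padded input at this output position is [1 8 2]. Elementwise product with the kernel and sum: 1·-1 + 8·-1 + 2·3.

-3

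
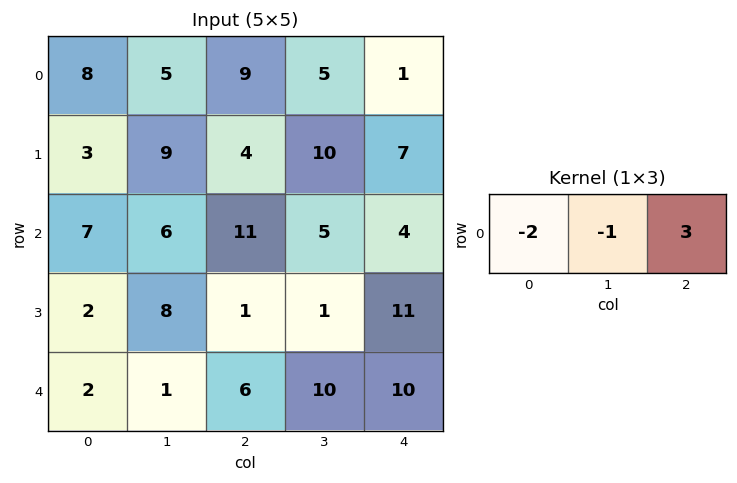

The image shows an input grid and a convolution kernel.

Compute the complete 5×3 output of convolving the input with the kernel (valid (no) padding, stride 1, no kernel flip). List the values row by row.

6 -4 -20
-3 8 3
13 -8 -15
-9 -14 30
13 22 8

Output[0,0]: The receptive field on the input at this output position is [8 5 9]. Elementwise product with the kernel and sum: 8·-2 + 5·-1 + 9·3.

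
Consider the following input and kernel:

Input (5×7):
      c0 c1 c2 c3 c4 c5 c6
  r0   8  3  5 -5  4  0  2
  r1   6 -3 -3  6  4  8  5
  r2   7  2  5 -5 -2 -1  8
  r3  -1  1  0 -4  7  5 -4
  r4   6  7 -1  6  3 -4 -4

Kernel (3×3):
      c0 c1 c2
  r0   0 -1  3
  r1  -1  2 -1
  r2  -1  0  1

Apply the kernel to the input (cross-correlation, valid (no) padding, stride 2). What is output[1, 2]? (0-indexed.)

The receptive field on the input at this output position is [-2 -1 8 / 7 5 -4 / 3 -4 -4]. Elementwise product with the kernel and sum: -1·-1 + 8·3 + 7·-1 + 5·2 + -4·-1 + 3·-1 + -4·1.

25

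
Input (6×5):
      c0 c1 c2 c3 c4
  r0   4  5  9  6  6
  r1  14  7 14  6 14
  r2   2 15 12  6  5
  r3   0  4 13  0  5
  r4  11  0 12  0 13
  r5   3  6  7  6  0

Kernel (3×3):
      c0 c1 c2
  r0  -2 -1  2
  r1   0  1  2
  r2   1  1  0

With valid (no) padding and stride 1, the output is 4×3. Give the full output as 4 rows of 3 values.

Output[0,0]: The receptive field on the input at this output position is [4 5 9 / 14 7 14 / 2 15 12]. Elementwise product with the kernel and sum: 4·-2 + 5·-1 + 9·2 + 7·1 + 14·2 + 2·1 + 15·1.
Output[0,1]: The receptive field on the input at this output position is [5 9 6 / 7 14 6 / 15 12 6]. Elementwise product with the kernel and sum: 5·-2 + 9·-1 + 6·2 + 14·1 + 6·2 + 15·1 + 12·1.

57 46 40
36 25 23
46 -5 2
55 4 23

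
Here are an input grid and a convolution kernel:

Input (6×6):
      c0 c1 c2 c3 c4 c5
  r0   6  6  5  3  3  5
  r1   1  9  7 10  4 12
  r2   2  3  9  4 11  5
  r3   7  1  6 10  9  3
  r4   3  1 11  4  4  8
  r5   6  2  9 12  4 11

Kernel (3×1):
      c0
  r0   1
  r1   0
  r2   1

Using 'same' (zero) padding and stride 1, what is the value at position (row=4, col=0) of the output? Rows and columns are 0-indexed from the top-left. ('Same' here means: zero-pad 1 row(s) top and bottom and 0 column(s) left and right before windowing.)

The receptive field on the zero-padded input at this output position is [7 / 3 / 6]. Elementwise product with the kernel and sum: 7·1 + 6·1.

13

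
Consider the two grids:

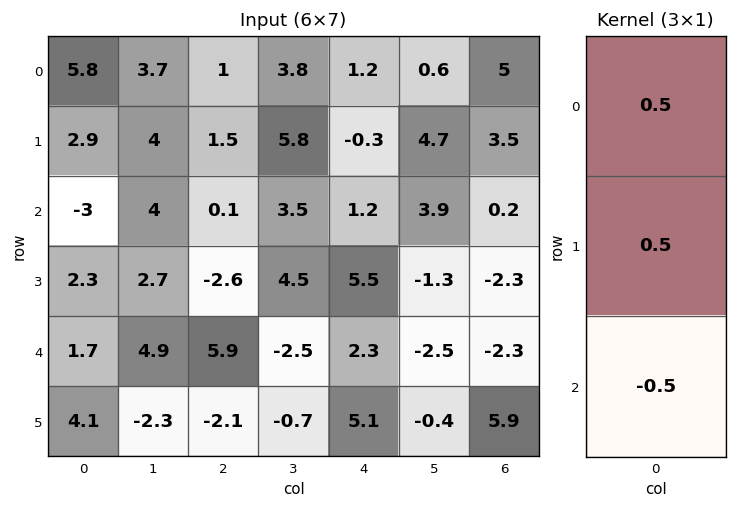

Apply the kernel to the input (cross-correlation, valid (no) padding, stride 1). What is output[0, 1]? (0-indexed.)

1.85

The receptive field on the input at this output position is [3.7 / 4 / 4]. Elementwise product with the kernel and sum: 3.7·0.5 + 4·0.5 + 4·-0.5.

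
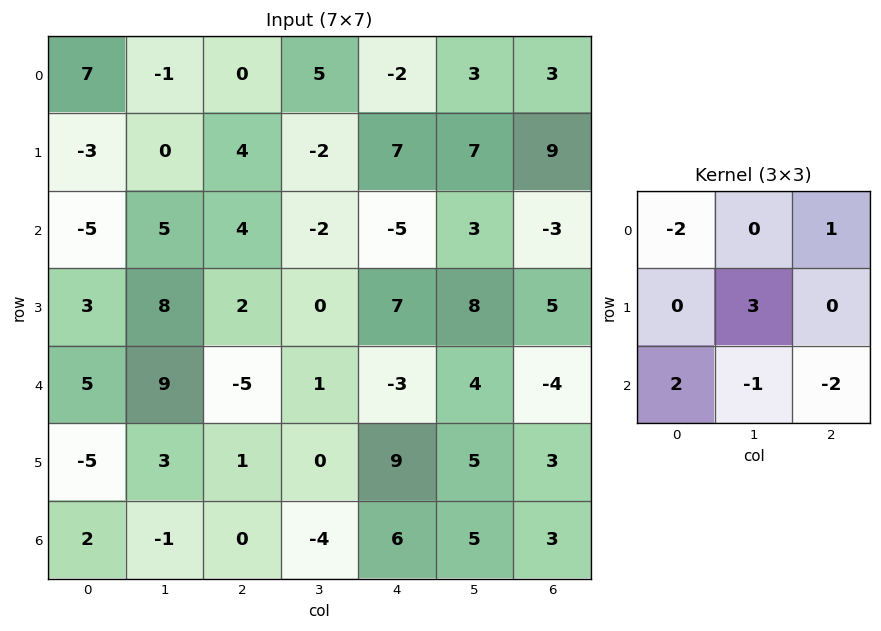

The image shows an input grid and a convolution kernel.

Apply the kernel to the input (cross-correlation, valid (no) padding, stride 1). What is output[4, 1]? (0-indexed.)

The receptive field on the input at this output position is [9 -5 1 / 3 1 0 / -1 0 -4]. Elementwise product with the kernel and sum: 9·-2 + 1·1 + 1·3 + -1·2 + 0·-1 + -4·-2.

-8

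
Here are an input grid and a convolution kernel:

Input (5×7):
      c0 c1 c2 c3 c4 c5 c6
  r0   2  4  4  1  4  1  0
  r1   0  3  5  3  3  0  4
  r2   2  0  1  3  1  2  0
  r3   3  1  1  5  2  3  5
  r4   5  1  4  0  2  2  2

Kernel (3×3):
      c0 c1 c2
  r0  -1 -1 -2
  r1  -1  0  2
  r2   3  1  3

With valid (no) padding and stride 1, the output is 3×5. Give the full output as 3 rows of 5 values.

Output[0,0]: The receptive field on the input at this output position is [2 4 4 / 0 3 5 / 2 0 1]. Elementwise product with the kernel and sum: 2·-1 + 4·-1 + 4·-2 + 0·-1 + 5·2 + 2·3 + 0·1 + 1·3.
Output[0,1]: The receptive field on the input at this output position is [4 4 1 / 3 5 3 / 0 1 3]. Elementwise product with the kernel and sum: 4·-1 + 4·-1 + 1·-2 + 3·-1 + 3·2 + 0·3 + 1·1 + 3·3.

5 3 -3 6 5
0 11 1 21 12
23 9 15 1 19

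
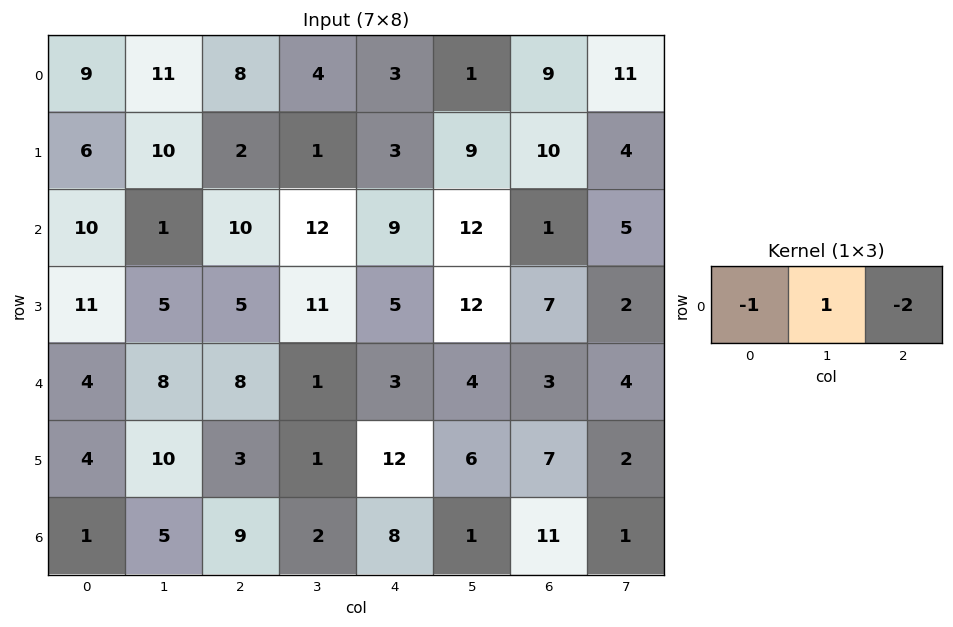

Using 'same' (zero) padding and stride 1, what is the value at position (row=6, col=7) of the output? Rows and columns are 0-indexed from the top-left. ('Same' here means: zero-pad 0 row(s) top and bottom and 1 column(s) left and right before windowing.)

-10

The receptive field on the zero-padded input at this output position is [11 1 0]. Elementwise product with the kernel and sum: 11·-1 + 1·1 + 0·-2.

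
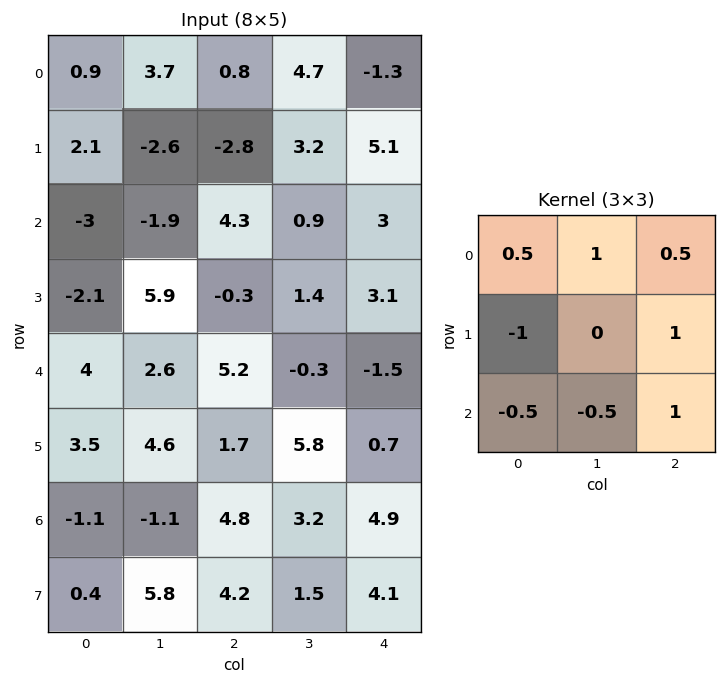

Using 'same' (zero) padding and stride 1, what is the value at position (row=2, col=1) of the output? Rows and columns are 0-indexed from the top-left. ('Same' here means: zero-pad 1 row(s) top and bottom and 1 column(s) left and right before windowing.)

2.15

The receptive field on the zero-padded input at this output position is [2.1 -2.6 -2.8 / -3 -1.9 4.3 / -2.1 5.9 -0.3]. Elementwise product with the kernel and sum: 2.1·0.5 + -2.6·1 + -2.8·0.5 + -3·-1 + 4.3·1 + -2.1·-0.5 + 5.9·-0.5 + -0.3·1.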